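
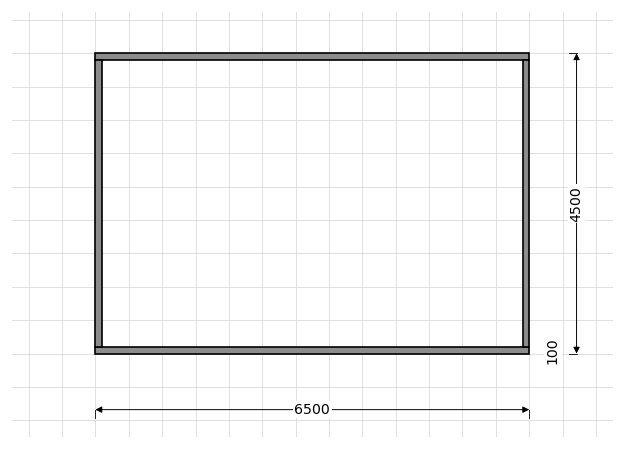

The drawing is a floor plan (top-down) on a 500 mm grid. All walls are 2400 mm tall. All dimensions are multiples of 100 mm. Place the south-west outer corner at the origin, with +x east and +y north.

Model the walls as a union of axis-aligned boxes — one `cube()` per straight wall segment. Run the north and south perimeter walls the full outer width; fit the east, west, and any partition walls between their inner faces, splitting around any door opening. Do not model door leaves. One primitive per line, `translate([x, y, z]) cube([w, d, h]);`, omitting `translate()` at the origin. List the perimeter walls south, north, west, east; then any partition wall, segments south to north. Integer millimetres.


cube([6500, 100, 2400]);
translate([0, 4400, 0]) cube([6500, 100, 2400]);
translate([0, 100, 0]) cube([100, 4300, 2400]);
translate([6400, 100, 0]) cube([100, 4300, 2400]);


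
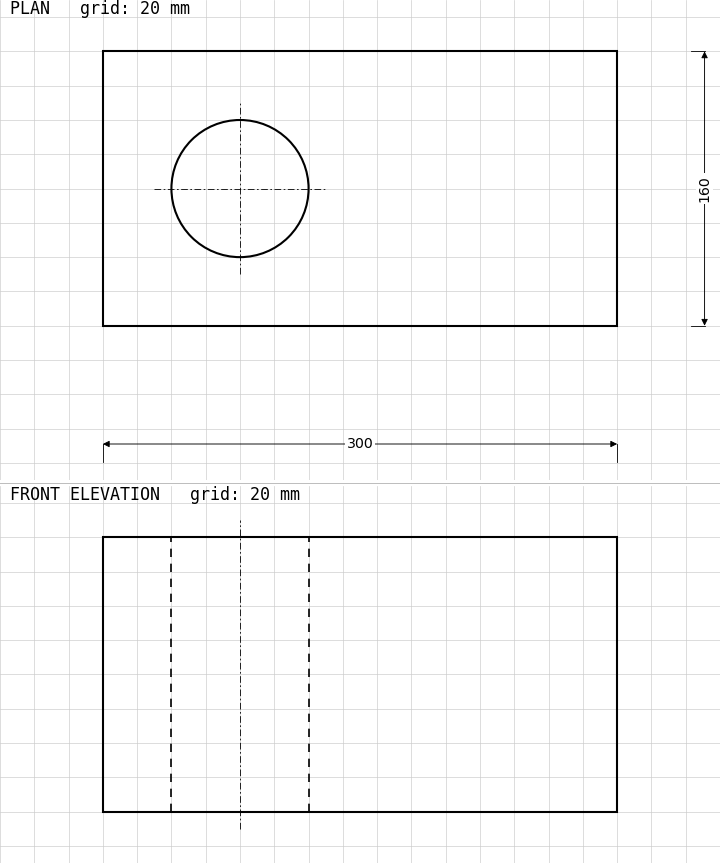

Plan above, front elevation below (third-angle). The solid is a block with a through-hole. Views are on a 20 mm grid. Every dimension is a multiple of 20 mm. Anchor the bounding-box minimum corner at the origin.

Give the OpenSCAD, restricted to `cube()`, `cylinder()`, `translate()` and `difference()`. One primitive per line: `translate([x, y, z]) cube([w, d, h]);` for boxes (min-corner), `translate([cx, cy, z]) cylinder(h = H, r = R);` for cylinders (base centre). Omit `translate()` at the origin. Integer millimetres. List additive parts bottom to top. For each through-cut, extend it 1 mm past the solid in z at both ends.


difference() {
  cube([300, 160, 160]);
  translate([80, 80, -1]) cylinder(h = 162, r = 40);
}


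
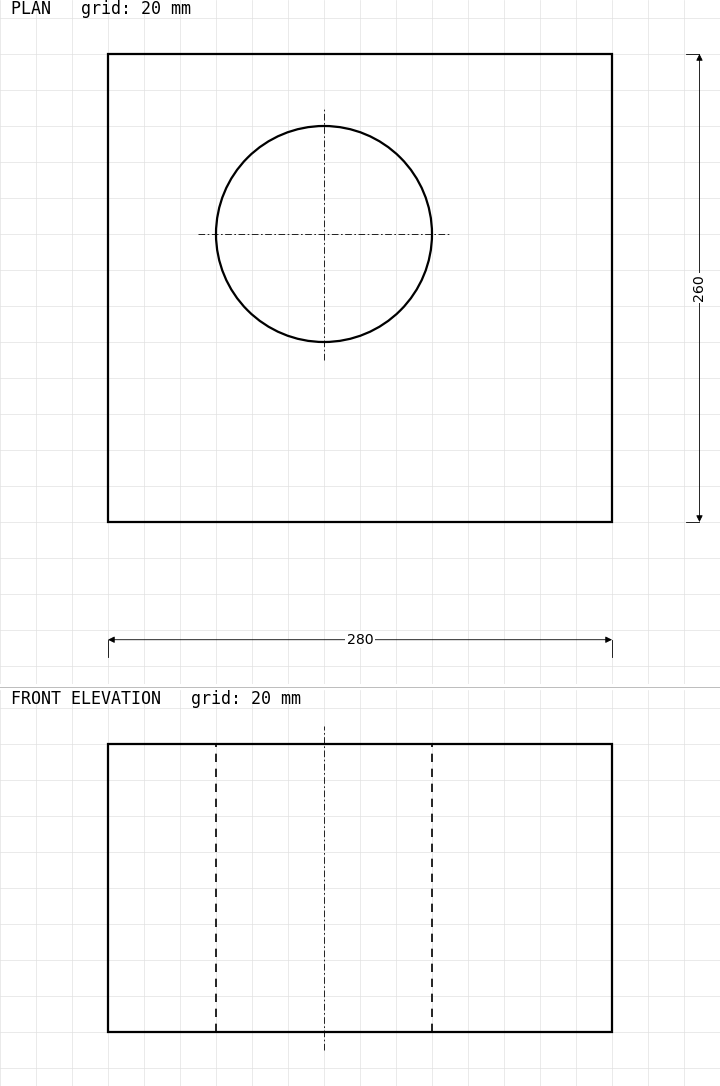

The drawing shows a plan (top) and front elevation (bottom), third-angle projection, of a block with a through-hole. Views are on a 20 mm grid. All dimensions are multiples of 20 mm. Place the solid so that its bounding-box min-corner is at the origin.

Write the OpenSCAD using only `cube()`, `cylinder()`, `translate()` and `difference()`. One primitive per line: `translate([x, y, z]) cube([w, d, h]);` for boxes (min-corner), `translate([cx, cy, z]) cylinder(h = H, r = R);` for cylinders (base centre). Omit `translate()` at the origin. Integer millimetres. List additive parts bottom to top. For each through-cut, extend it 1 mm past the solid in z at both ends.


difference() {
  cube([280, 260, 160]);
  translate([120, 160, -1]) cylinder(h = 162, r = 60);
}


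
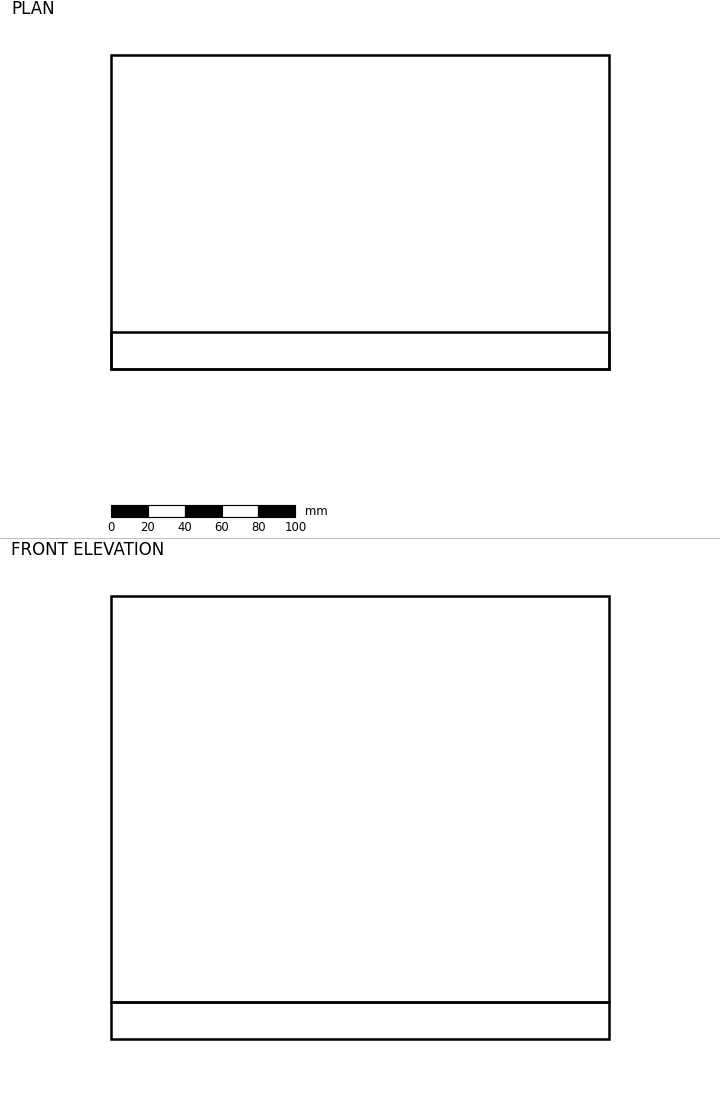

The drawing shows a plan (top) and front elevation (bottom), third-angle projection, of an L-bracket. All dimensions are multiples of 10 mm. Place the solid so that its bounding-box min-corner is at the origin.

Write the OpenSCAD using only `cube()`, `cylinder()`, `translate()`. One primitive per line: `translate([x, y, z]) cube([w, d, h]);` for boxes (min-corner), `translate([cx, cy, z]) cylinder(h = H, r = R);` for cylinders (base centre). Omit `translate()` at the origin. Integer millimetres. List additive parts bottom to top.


cube([270, 170, 20]);
translate([0, 0, 20]) cube([270, 20, 220]);


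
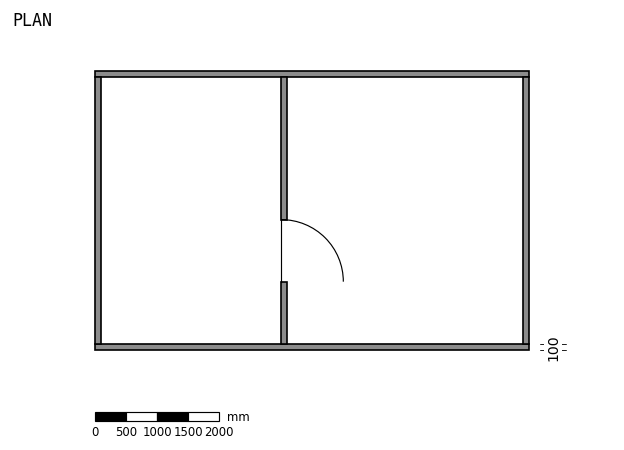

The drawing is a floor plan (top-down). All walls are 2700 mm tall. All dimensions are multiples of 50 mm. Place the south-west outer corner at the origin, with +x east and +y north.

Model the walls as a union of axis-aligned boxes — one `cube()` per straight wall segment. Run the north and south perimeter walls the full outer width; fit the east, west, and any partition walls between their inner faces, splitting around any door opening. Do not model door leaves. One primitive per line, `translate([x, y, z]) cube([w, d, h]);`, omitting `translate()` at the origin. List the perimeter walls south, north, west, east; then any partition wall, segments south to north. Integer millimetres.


cube([7000, 100, 2700]);
translate([0, 4400, 0]) cube([7000, 100, 2700]);
translate([0, 100, 0]) cube([100, 4300, 2700]);
translate([6900, 100, 0]) cube([100, 4300, 2700]);
translate([3000, 100, 0]) cube([100, 1000, 2700]);
translate([3000, 2100, 0]) cube([100, 2300, 2700]);


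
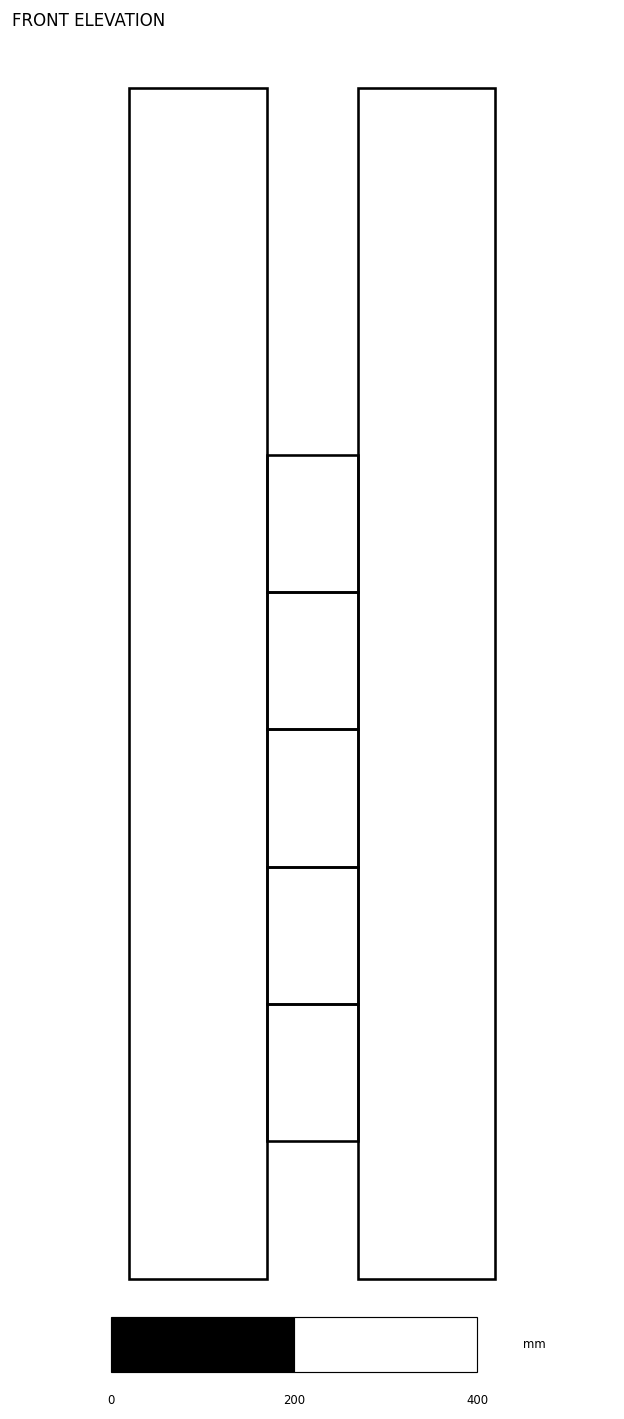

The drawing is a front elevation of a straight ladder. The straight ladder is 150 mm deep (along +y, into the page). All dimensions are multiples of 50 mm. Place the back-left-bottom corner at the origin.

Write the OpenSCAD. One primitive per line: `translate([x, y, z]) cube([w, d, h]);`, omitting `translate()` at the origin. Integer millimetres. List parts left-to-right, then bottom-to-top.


cube([150, 150, 1300]);
translate([150, 0, 150]) cube([100, 150, 150]);
translate([150, 0, 300]) cube([100, 150, 150]);
translate([150, 0, 450]) cube([100, 150, 150]);
translate([150, 0, 600]) cube([100, 150, 150]);
translate([150, 0, 750]) cube([100, 150, 150]);
translate([250, 0, 0]) cube([150, 150, 1300]);


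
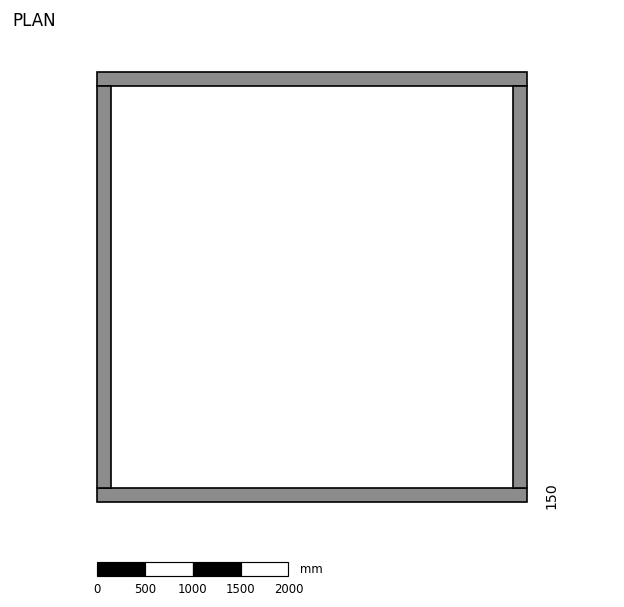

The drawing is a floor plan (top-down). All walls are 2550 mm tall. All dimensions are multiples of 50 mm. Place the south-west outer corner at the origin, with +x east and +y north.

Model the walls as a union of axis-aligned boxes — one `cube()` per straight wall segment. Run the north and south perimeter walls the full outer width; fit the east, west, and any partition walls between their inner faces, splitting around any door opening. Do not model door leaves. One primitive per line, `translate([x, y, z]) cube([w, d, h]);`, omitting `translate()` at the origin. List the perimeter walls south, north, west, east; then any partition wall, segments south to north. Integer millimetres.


cube([4500, 150, 2550]);
translate([0, 4350, 0]) cube([4500, 150, 2550]);
translate([0, 150, 0]) cube([150, 4200, 2550]);
translate([4350, 150, 0]) cube([150, 4200, 2550]);


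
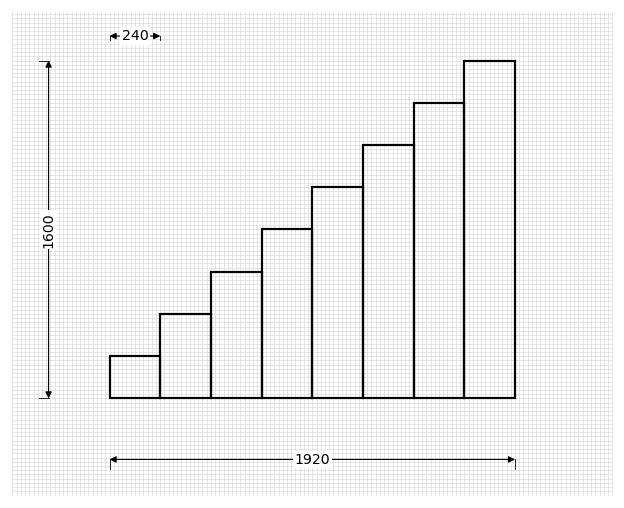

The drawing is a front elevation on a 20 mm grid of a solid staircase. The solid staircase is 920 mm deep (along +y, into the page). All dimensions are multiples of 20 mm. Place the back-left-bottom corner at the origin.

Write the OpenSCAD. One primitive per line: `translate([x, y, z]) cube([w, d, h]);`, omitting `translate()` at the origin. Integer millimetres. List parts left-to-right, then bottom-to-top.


cube([240, 920, 200]);
translate([240, 0, 0]) cube([240, 920, 400]);
translate([480, 0, 0]) cube([240, 920, 600]);
translate([720, 0, 0]) cube([240, 920, 800]);
translate([960, 0, 0]) cube([240, 920, 1000]);
translate([1200, 0, 0]) cube([240, 920, 1200]);
translate([1440, 0, 0]) cube([240, 920, 1400]);
translate([1680, 0, 0]) cube([240, 920, 1600]);


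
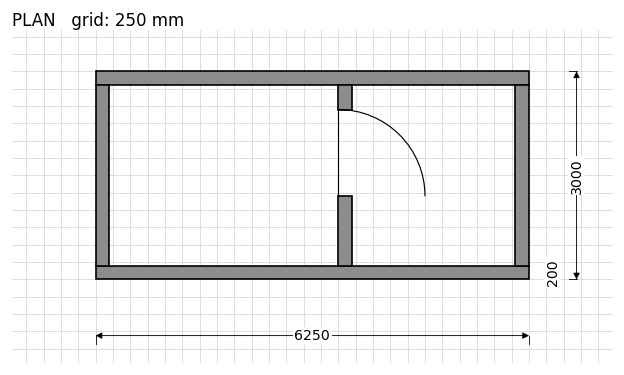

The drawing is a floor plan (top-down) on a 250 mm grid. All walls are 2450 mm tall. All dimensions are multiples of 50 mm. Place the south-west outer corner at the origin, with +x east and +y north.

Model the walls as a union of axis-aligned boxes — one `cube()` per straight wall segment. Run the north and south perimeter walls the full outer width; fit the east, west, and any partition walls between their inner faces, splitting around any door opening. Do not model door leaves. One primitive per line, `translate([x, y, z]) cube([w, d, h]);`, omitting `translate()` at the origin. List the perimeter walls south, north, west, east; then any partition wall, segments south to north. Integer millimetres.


cube([6250, 200, 2450]);
translate([0, 2800, 0]) cube([6250, 200, 2450]);
translate([0, 200, 0]) cube([200, 2600, 2450]);
translate([6050, 200, 0]) cube([200, 2600, 2450]);
translate([3500, 200, 0]) cube([200, 1000, 2450]);
translate([3500, 2450, 0]) cube([200, 350, 2450]);


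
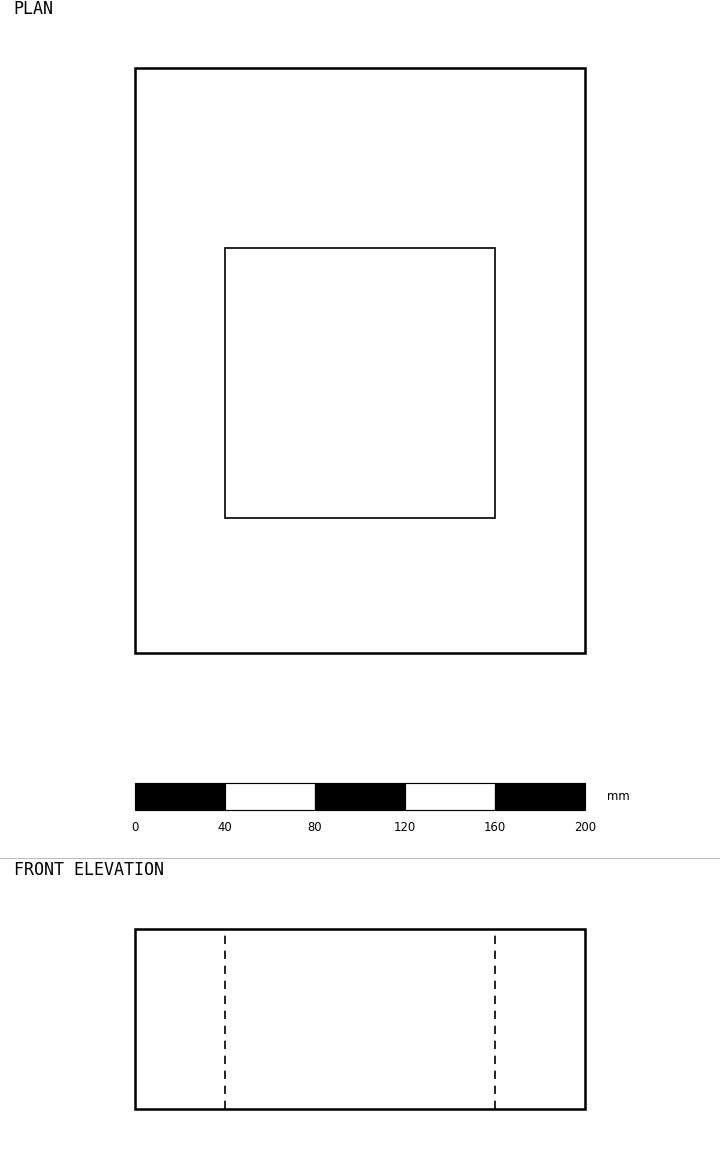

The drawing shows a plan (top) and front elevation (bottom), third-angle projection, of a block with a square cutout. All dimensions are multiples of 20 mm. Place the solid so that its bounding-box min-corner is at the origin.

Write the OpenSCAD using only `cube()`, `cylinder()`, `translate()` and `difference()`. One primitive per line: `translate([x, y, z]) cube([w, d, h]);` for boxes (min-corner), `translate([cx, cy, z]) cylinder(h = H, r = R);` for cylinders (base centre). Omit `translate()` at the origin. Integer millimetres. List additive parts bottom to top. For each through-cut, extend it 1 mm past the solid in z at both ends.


difference() {
  cube([200, 260, 80]);
  translate([40, 60, -1]) cube([120, 120, 82]);
}


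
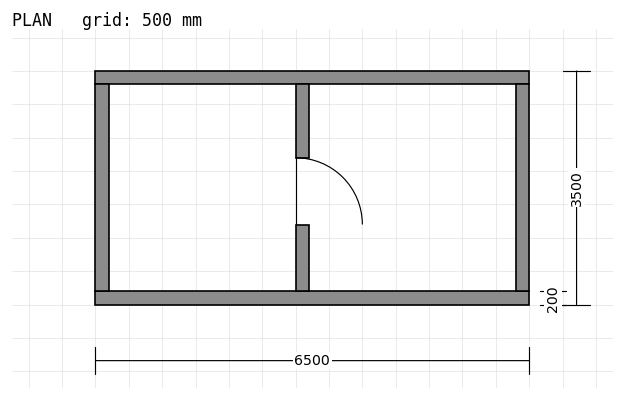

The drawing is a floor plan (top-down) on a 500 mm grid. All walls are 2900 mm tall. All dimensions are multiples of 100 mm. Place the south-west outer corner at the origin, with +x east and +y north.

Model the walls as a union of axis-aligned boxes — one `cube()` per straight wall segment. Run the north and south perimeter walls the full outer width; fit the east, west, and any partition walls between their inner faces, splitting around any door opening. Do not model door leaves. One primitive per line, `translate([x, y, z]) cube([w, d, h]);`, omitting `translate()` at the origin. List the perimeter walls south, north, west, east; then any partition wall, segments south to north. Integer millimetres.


cube([6500, 200, 2900]);
translate([0, 3300, 0]) cube([6500, 200, 2900]);
translate([0, 200, 0]) cube([200, 3100, 2900]);
translate([6300, 200, 0]) cube([200, 3100, 2900]);
translate([3000, 200, 0]) cube([200, 1000, 2900]);
translate([3000, 2200, 0]) cube([200, 1100, 2900]);


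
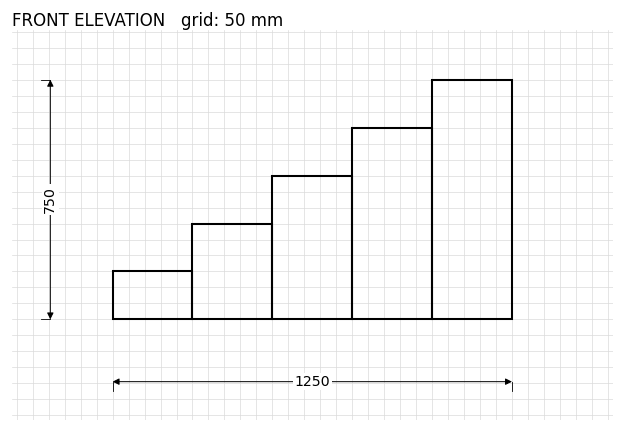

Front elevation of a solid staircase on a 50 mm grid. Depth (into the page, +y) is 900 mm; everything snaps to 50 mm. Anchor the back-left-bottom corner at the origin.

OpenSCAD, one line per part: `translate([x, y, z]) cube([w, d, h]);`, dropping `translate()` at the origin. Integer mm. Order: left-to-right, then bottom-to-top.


cube([250, 900, 150]);
translate([250, 0, 0]) cube([250, 900, 300]);
translate([500, 0, 0]) cube([250, 900, 450]);
translate([750, 0, 0]) cube([250, 900, 600]);
translate([1000, 0, 0]) cube([250, 900, 750]);


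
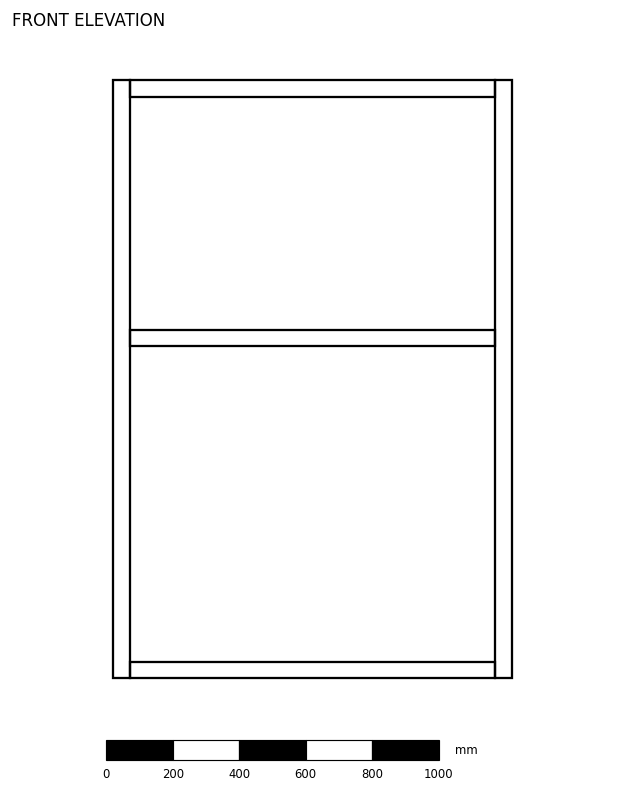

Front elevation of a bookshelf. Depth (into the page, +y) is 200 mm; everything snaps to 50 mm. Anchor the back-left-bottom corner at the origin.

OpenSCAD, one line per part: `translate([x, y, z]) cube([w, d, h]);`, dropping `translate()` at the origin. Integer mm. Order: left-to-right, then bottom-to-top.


cube([50, 200, 1800]);
translate([50, 0, 0]) cube([1100, 200, 50]);
translate([50, 0, 1000]) cube([1100, 200, 50]);
translate([50, 0, 1750]) cube([1100, 200, 50]);
translate([1150, 0, 0]) cube([50, 200, 1800]);


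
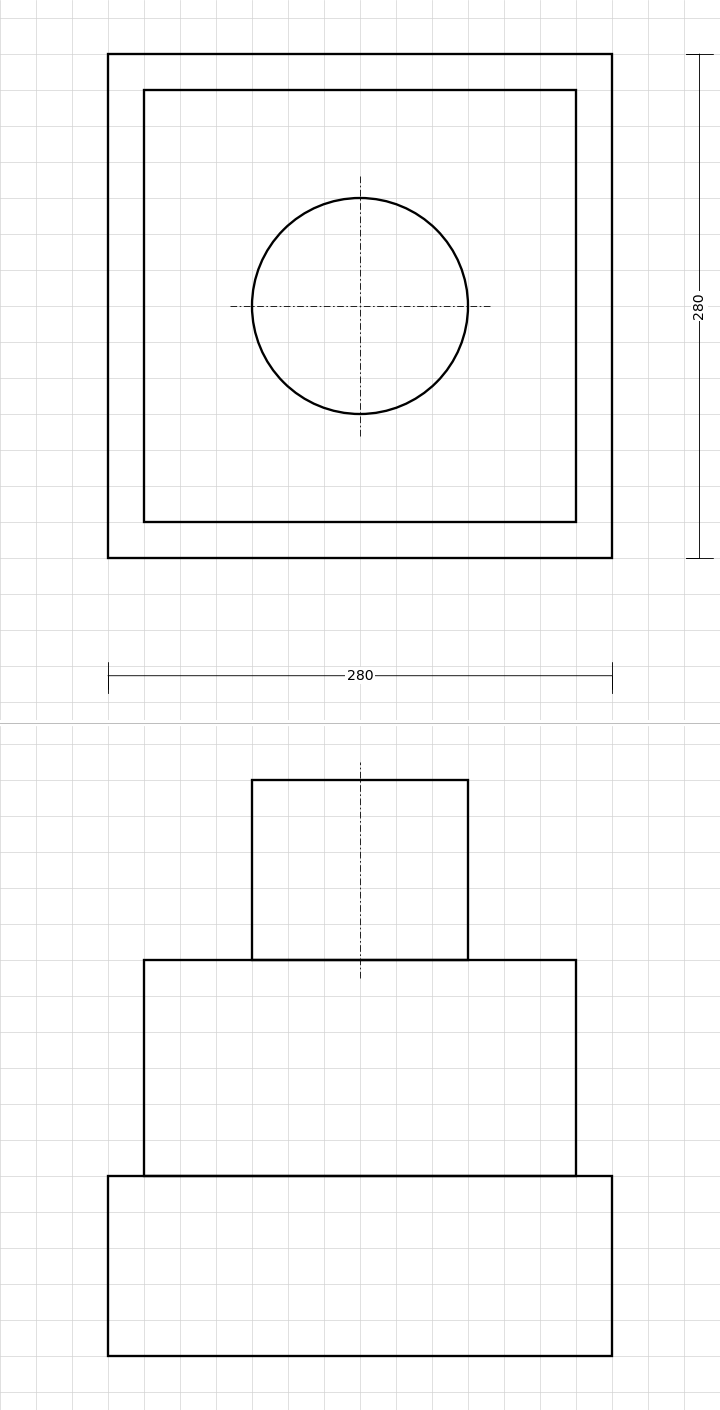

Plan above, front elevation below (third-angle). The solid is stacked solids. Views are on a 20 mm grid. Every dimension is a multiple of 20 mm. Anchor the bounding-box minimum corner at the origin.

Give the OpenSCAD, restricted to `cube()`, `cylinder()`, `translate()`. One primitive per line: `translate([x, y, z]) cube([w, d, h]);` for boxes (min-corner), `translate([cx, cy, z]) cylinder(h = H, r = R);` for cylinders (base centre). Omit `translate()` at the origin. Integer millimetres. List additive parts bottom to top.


cube([280, 280, 100]);
translate([20, 20, 100]) cube([240, 240, 120]);
translate([140, 140, 220]) cylinder(h = 100, r = 60);


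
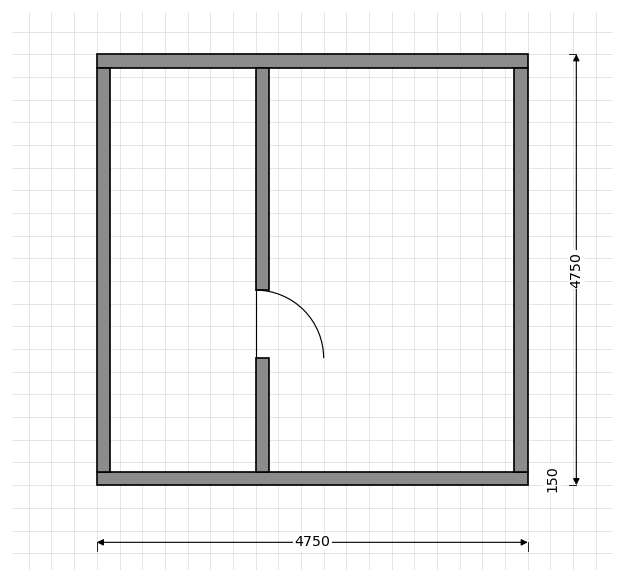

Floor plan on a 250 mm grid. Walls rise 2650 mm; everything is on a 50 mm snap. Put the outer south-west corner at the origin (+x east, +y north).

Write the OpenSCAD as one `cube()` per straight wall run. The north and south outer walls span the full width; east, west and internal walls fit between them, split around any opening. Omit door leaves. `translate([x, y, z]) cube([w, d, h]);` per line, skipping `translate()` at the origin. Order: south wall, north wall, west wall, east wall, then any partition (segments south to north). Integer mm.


cube([4750, 150, 2650]);
translate([0, 4600, 0]) cube([4750, 150, 2650]);
translate([0, 150, 0]) cube([150, 4450, 2650]);
translate([4600, 150, 0]) cube([150, 4450, 2650]);
translate([1750, 150, 0]) cube([150, 1250, 2650]);
translate([1750, 2150, 0]) cube([150, 2450, 2650]);


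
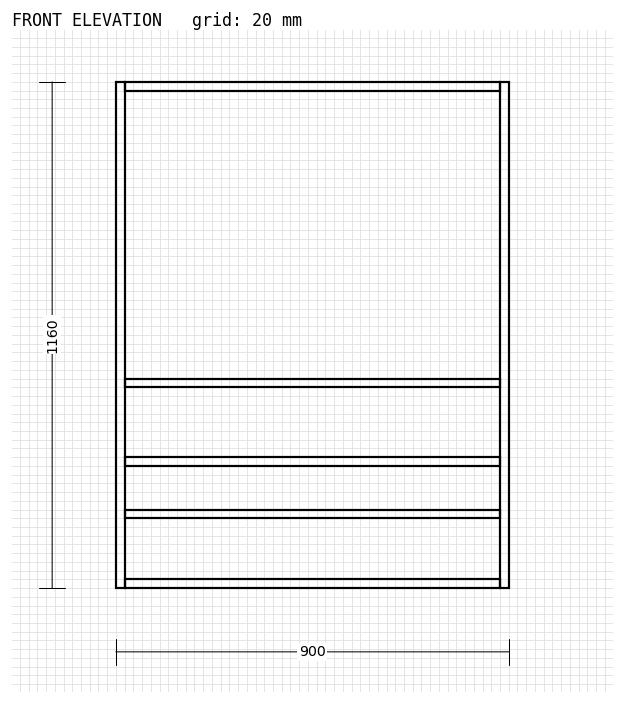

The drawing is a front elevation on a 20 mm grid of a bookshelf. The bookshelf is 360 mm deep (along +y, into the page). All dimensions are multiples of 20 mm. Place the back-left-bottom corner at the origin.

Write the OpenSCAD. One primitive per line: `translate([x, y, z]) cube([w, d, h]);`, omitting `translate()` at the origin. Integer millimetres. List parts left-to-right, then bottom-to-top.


cube([20, 360, 1160]);
translate([20, 0, 0]) cube([860, 360, 20]);
translate([20, 0, 160]) cube([860, 360, 20]);
translate([20, 0, 280]) cube([860, 360, 20]);
translate([20, 0, 460]) cube([860, 360, 20]);
translate([20, 0, 1140]) cube([860, 360, 20]);
translate([880, 0, 0]) cube([20, 360, 1160]);


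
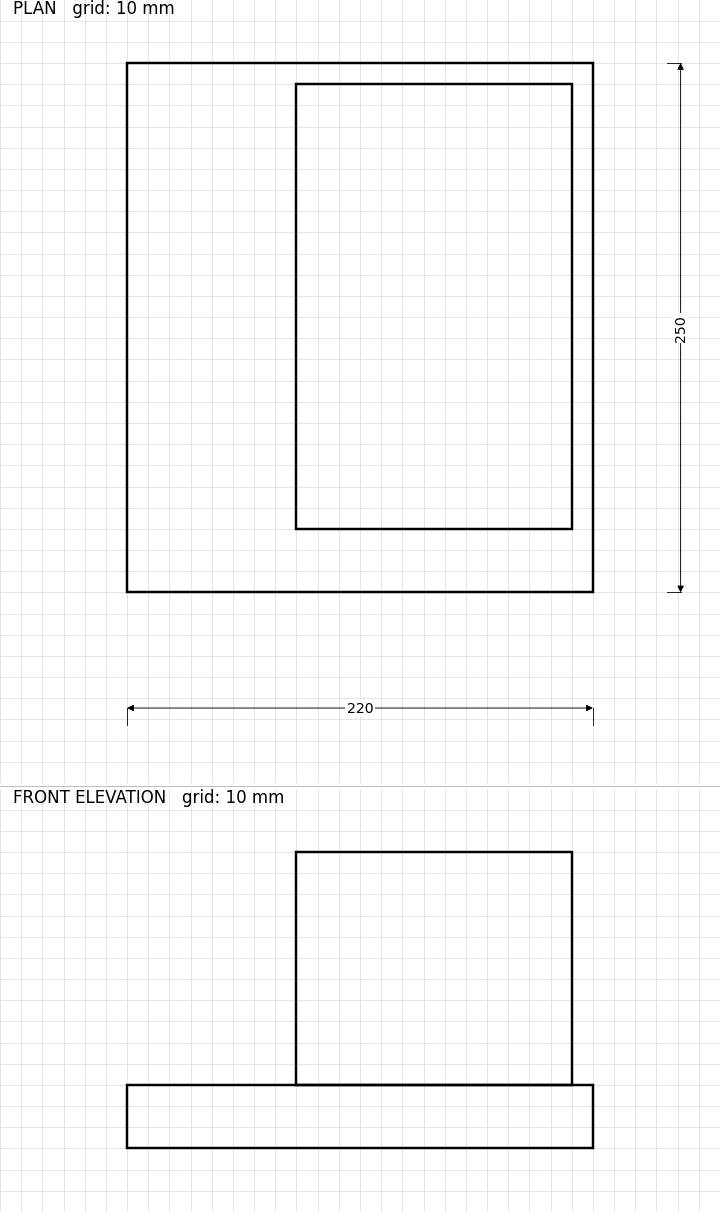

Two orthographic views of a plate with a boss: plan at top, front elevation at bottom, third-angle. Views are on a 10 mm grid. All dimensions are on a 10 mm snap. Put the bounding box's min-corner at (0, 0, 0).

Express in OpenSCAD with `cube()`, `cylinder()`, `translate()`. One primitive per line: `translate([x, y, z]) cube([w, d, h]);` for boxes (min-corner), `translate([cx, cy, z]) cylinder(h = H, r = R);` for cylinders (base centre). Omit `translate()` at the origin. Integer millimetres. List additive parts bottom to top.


cube([220, 250, 30]);
translate([80, 30, 30]) cube([130, 210, 110]);


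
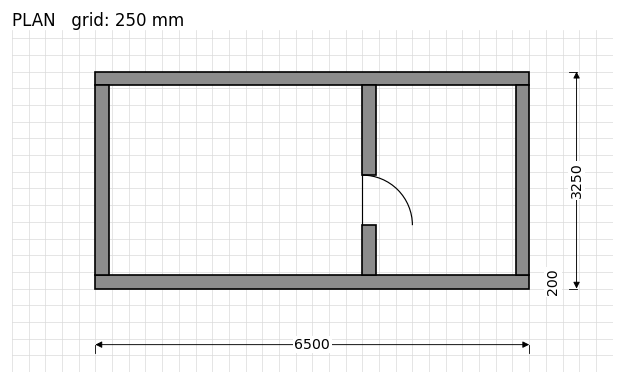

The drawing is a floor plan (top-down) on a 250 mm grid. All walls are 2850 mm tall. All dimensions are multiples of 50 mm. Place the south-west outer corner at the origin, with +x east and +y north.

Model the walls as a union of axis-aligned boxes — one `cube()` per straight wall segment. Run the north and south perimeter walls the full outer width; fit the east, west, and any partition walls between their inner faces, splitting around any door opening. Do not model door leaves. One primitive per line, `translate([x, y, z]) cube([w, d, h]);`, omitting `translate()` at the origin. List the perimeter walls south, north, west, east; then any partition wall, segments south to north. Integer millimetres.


cube([6500, 200, 2850]);
translate([0, 3050, 0]) cube([6500, 200, 2850]);
translate([0, 200, 0]) cube([200, 2850, 2850]);
translate([6300, 200, 0]) cube([200, 2850, 2850]);
translate([4000, 200, 0]) cube([200, 750, 2850]);
translate([4000, 1700, 0]) cube([200, 1350, 2850]);


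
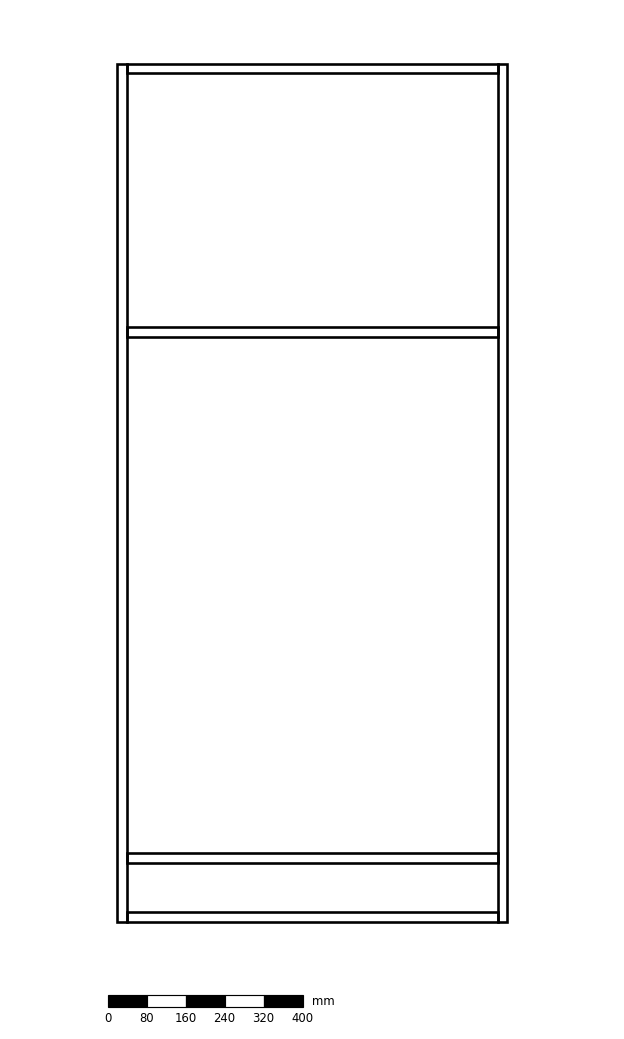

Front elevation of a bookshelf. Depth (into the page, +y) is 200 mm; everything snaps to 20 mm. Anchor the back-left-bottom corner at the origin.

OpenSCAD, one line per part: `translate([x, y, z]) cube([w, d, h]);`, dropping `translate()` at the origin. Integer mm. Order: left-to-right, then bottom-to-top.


cube([20, 200, 1760]);
translate([20, 0, 0]) cube([760, 200, 20]);
translate([20, 0, 120]) cube([760, 200, 20]);
translate([20, 0, 1200]) cube([760, 200, 20]);
translate([20, 0, 1740]) cube([760, 200, 20]);
translate([780, 0, 0]) cube([20, 200, 1760]);


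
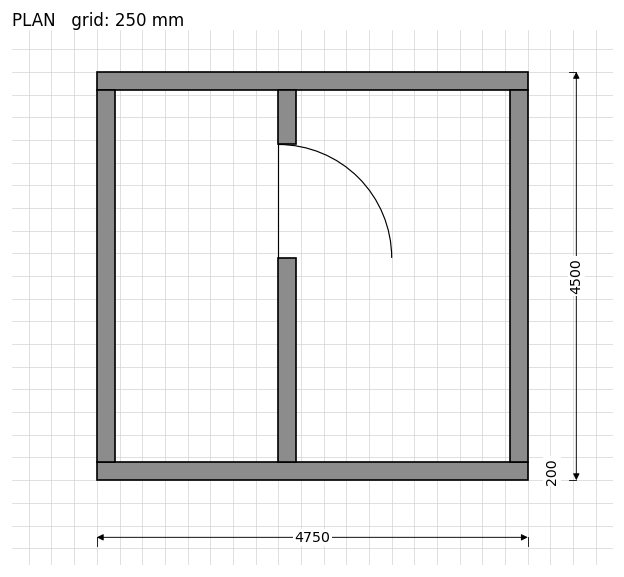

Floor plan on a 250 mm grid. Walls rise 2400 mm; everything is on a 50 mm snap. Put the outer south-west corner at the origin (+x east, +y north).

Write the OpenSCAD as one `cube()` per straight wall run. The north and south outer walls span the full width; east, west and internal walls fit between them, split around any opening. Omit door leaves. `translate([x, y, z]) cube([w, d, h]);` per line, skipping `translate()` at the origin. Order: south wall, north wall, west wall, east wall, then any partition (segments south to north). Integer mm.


cube([4750, 200, 2400]);
translate([0, 4300, 0]) cube([4750, 200, 2400]);
translate([0, 200, 0]) cube([200, 4100, 2400]);
translate([4550, 200, 0]) cube([200, 4100, 2400]);
translate([2000, 200, 0]) cube([200, 2250, 2400]);
translate([2000, 3700, 0]) cube([200, 600, 2400]);


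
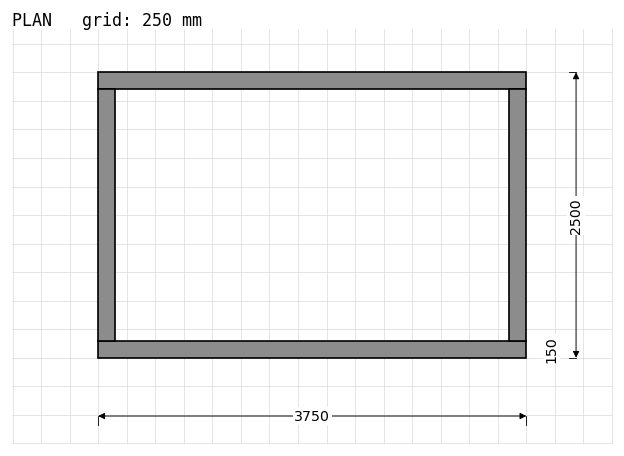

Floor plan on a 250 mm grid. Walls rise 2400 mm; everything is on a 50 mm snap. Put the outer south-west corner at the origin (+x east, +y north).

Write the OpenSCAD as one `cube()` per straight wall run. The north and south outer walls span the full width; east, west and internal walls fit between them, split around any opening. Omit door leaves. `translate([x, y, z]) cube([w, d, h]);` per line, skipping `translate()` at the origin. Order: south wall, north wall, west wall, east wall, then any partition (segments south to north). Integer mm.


cube([3750, 150, 2400]);
translate([0, 2350, 0]) cube([3750, 150, 2400]);
translate([0, 150, 0]) cube([150, 2200, 2400]);
translate([3600, 150, 0]) cube([150, 2200, 2400]);


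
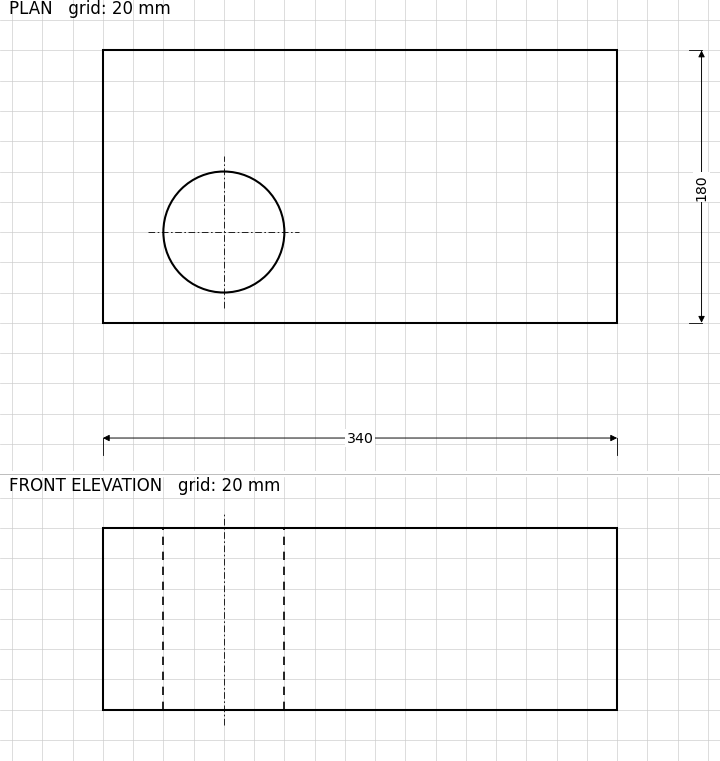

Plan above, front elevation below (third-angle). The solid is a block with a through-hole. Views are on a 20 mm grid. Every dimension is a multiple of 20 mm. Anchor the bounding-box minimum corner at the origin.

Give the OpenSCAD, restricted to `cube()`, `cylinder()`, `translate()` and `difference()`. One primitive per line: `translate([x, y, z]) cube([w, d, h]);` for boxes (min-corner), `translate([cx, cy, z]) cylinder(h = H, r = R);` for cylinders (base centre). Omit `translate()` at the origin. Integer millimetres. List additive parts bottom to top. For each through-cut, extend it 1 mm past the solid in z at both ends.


difference() {
  cube([340, 180, 120]);
  translate([80, 60, -1]) cylinder(h = 122, r = 40);
}


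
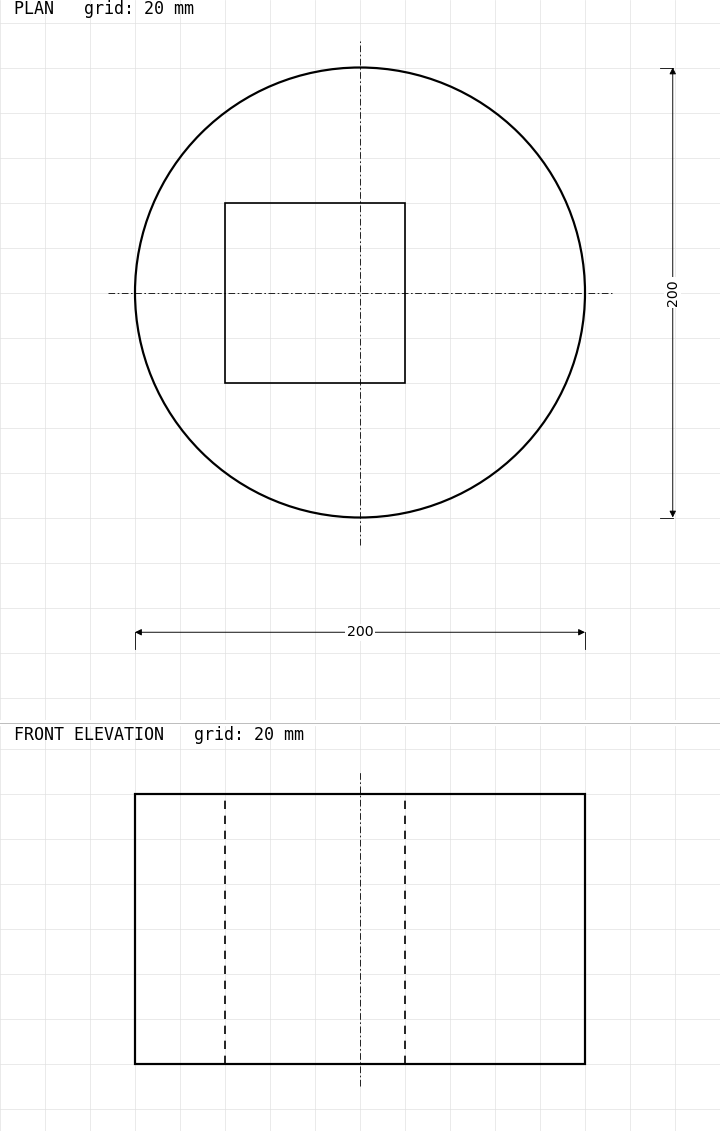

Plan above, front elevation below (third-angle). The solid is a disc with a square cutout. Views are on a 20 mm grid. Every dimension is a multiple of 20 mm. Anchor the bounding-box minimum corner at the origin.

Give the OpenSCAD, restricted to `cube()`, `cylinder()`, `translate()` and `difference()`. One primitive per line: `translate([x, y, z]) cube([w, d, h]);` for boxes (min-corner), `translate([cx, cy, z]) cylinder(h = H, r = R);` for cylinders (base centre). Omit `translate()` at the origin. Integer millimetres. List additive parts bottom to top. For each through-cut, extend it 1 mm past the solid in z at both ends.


difference() {
  translate([100, 100, 0]) cylinder(h = 120, r = 100);
  translate([40, 60, -1]) cube([80, 80, 122]);
}


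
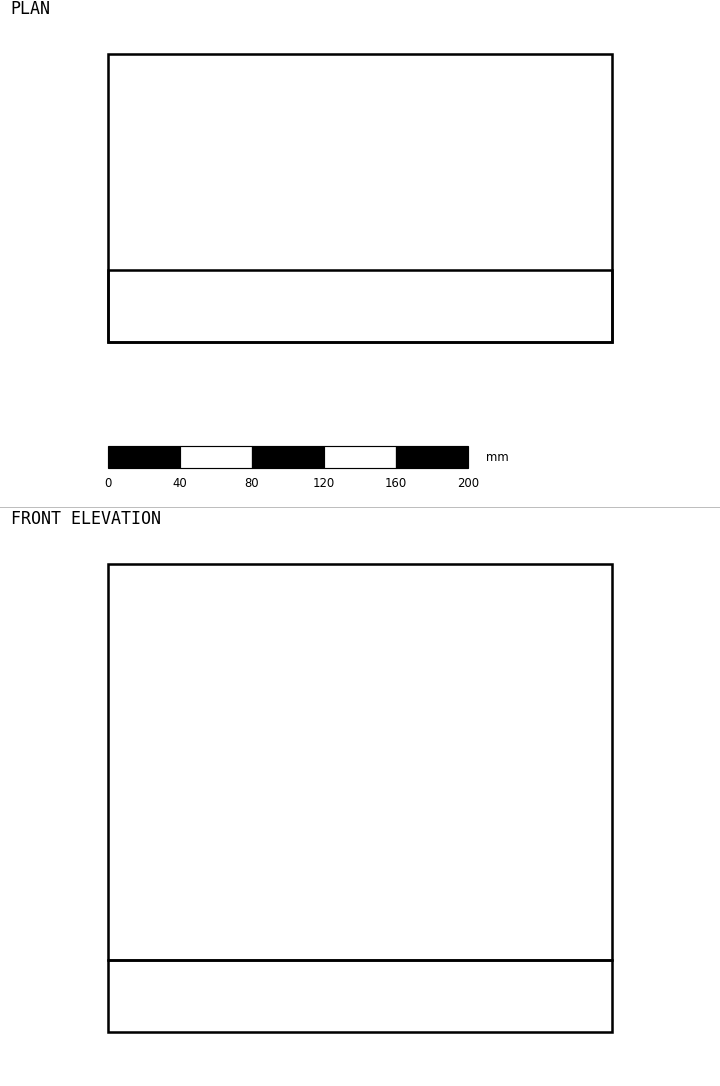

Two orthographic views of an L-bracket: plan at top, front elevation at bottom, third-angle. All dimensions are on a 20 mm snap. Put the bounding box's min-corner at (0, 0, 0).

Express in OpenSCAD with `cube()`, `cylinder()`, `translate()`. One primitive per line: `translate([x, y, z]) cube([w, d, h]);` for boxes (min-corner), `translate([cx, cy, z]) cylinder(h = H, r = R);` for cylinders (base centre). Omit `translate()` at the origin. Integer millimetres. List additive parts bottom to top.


cube([280, 160, 40]);
translate([0, 0, 40]) cube([280, 40, 220]);


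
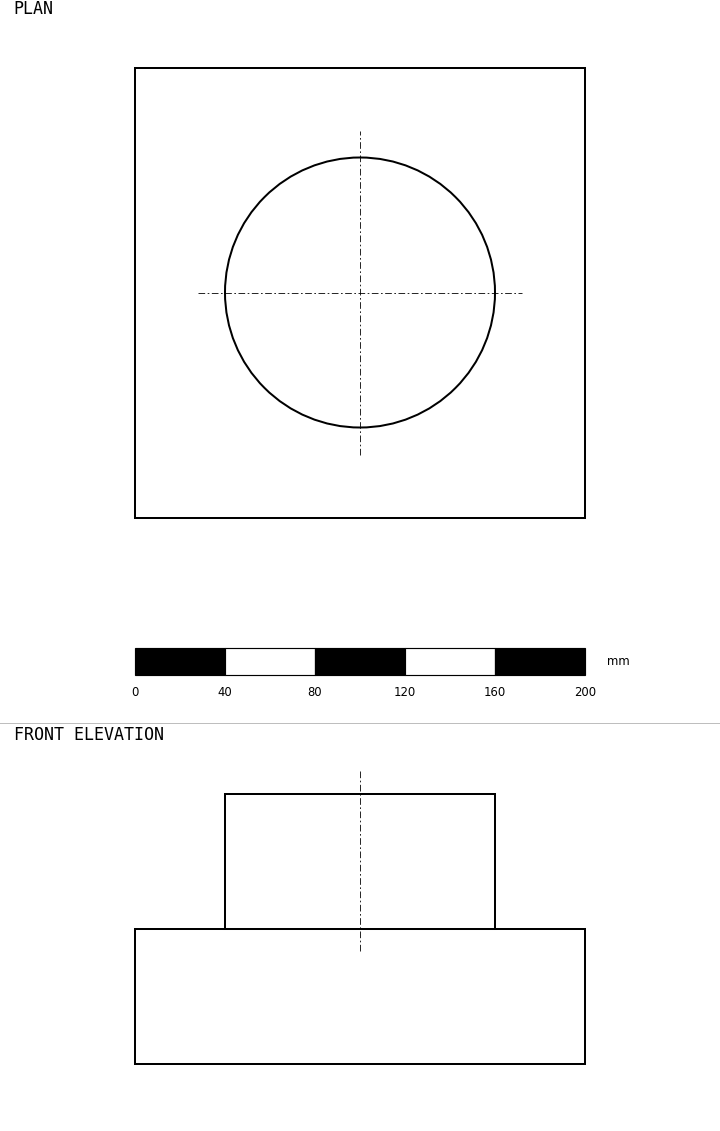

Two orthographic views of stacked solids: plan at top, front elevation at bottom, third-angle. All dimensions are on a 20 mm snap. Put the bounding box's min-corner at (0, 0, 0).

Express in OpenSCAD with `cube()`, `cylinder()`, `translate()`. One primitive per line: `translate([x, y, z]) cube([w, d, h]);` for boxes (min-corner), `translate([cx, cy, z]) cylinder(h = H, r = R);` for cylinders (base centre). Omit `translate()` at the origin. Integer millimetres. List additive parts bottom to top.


cube([200, 200, 60]);
translate([100, 100, 60]) cylinder(h = 60, r = 60);


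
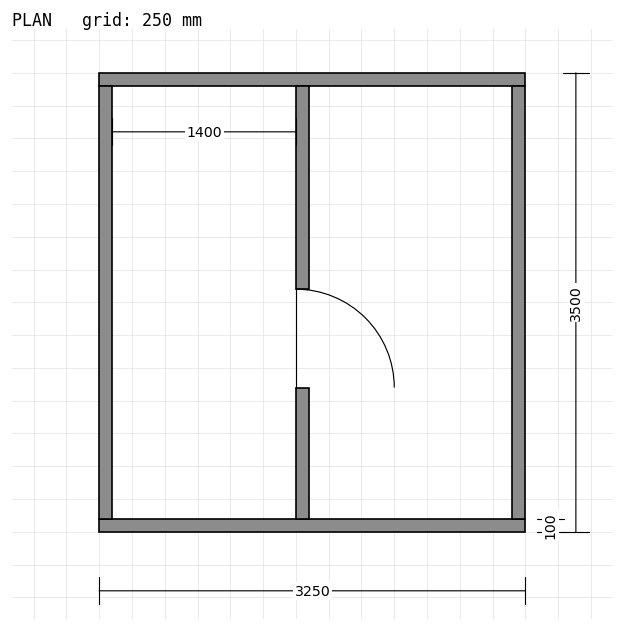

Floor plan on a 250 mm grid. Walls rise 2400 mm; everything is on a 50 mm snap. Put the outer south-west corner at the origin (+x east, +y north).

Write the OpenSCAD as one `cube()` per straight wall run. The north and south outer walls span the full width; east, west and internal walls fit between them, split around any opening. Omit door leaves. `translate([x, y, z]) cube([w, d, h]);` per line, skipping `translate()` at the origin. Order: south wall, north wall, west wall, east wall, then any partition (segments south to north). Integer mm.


cube([3250, 100, 2400]);
translate([0, 3400, 0]) cube([3250, 100, 2400]);
translate([0, 100, 0]) cube([100, 3300, 2400]);
translate([3150, 100, 0]) cube([100, 3300, 2400]);
translate([1500, 100, 0]) cube([100, 1000, 2400]);
translate([1500, 1850, 0]) cube([100, 1550, 2400]);


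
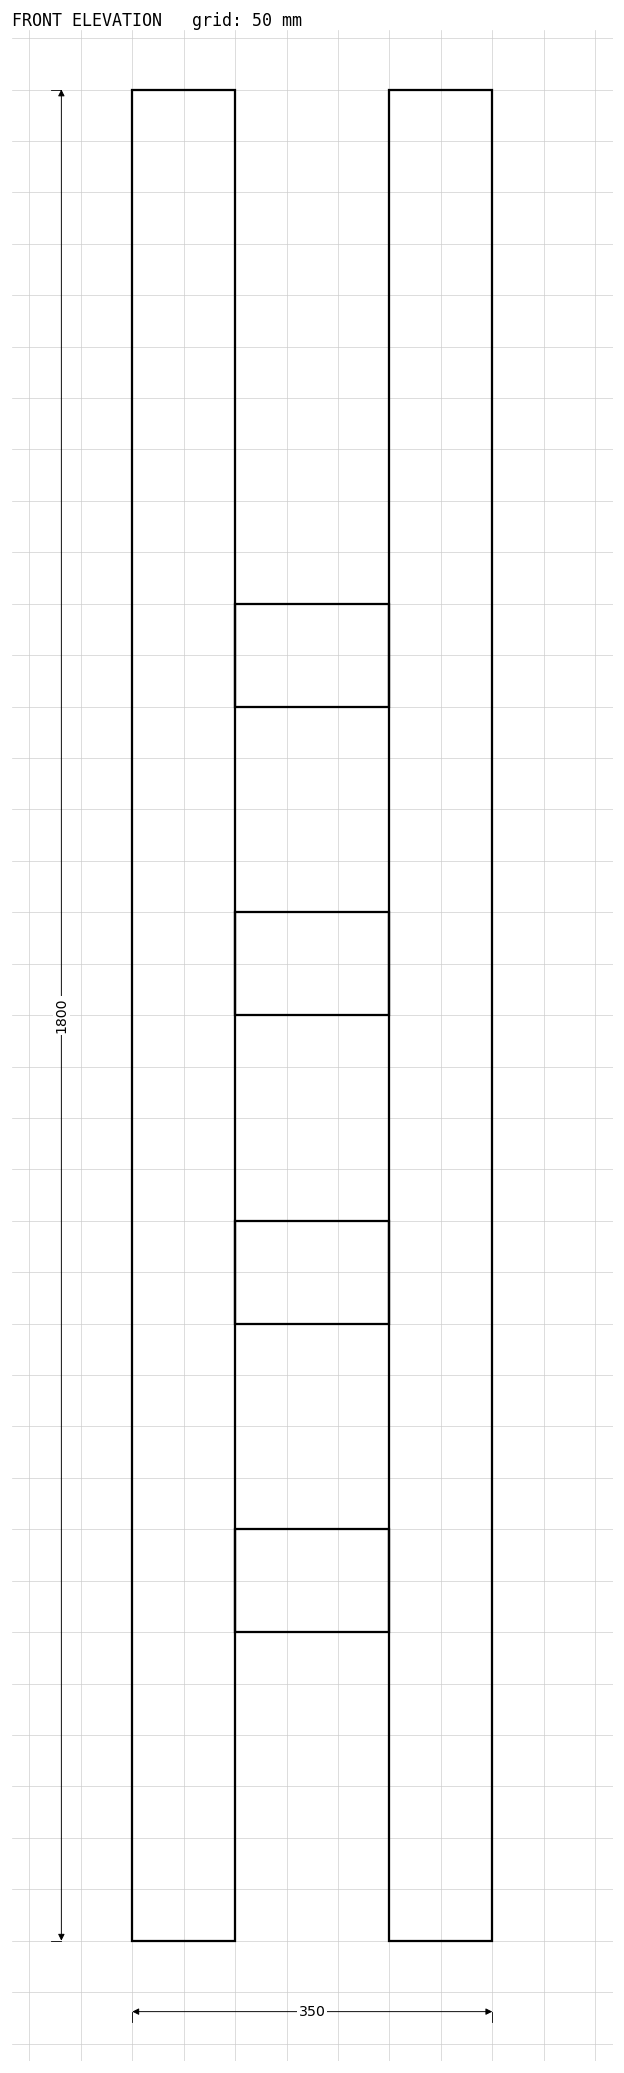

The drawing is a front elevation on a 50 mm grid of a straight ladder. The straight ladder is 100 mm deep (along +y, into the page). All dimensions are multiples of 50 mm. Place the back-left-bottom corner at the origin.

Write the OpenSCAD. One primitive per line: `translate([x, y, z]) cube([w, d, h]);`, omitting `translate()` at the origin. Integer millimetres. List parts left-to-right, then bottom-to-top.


cube([100, 100, 1800]);
translate([100, 0, 300]) cube([150, 100, 100]);
translate([100, 0, 600]) cube([150, 100, 100]);
translate([100, 0, 900]) cube([150, 100, 100]);
translate([100, 0, 1200]) cube([150, 100, 100]);
translate([250, 0, 0]) cube([100, 100, 1800]);


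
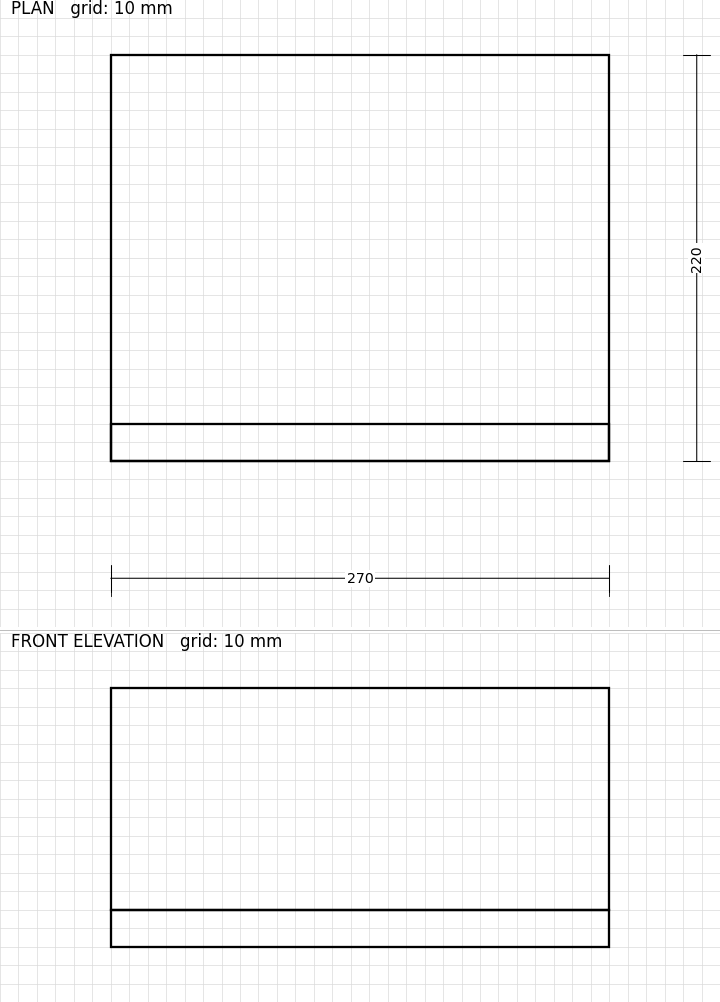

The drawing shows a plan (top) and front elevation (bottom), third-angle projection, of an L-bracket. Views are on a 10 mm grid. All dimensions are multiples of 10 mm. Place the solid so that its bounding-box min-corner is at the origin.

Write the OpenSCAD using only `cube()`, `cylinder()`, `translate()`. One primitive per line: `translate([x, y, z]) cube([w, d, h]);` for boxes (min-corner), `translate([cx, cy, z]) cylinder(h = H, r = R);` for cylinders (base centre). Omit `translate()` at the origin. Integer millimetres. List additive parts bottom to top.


cube([270, 220, 20]);
translate([0, 0, 20]) cube([270, 20, 120]);


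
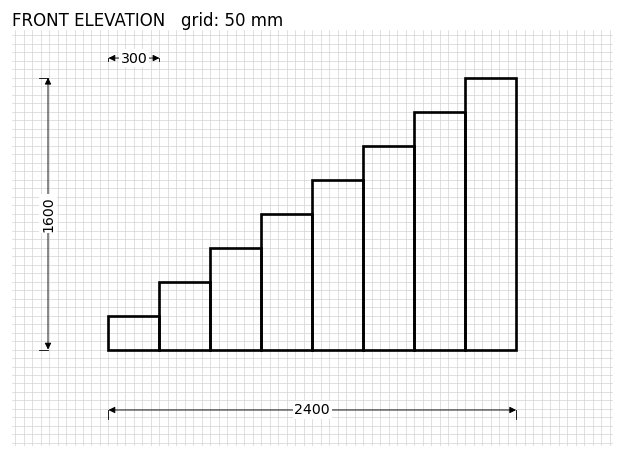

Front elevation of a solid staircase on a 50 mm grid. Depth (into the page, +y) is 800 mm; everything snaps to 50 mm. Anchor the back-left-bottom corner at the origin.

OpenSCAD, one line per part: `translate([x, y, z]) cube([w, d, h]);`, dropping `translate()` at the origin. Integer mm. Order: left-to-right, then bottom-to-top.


cube([300, 800, 200]);
translate([300, 0, 0]) cube([300, 800, 400]);
translate([600, 0, 0]) cube([300, 800, 600]);
translate([900, 0, 0]) cube([300, 800, 800]);
translate([1200, 0, 0]) cube([300, 800, 1000]);
translate([1500, 0, 0]) cube([300, 800, 1200]);
translate([1800, 0, 0]) cube([300, 800, 1400]);
translate([2100, 0, 0]) cube([300, 800, 1600]);


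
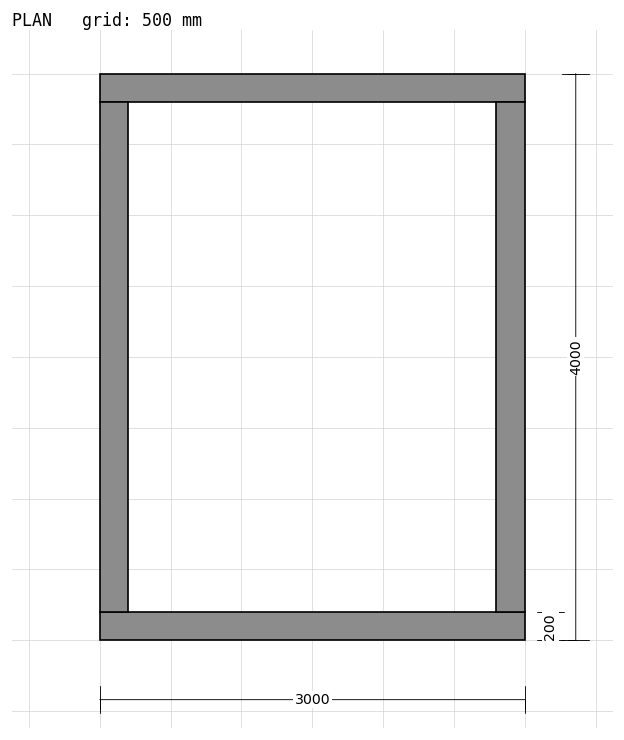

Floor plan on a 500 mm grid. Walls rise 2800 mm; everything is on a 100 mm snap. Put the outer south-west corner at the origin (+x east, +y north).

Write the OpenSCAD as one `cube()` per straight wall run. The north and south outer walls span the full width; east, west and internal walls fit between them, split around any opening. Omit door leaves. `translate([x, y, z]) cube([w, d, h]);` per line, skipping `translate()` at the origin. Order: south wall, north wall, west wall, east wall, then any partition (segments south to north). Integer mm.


cube([3000, 200, 2800]);
translate([0, 3800, 0]) cube([3000, 200, 2800]);
translate([0, 200, 0]) cube([200, 3600, 2800]);
translate([2800, 200, 0]) cube([200, 3600, 2800]);


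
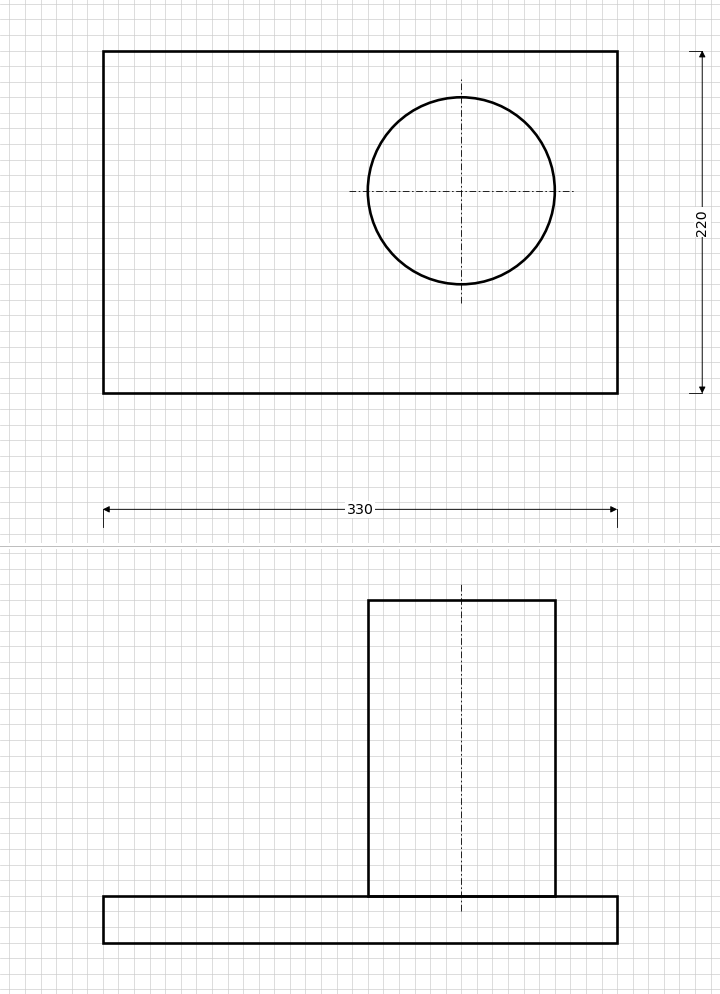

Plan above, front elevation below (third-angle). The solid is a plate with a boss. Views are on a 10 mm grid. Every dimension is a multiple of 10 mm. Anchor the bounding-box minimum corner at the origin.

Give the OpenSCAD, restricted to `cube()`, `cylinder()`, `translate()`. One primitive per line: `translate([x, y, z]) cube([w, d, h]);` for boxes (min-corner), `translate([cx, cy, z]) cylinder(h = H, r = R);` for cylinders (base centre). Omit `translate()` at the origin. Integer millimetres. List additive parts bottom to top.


cube([330, 220, 30]);
translate([230, 130, 30]) cylinder(h = 190, r = 60);


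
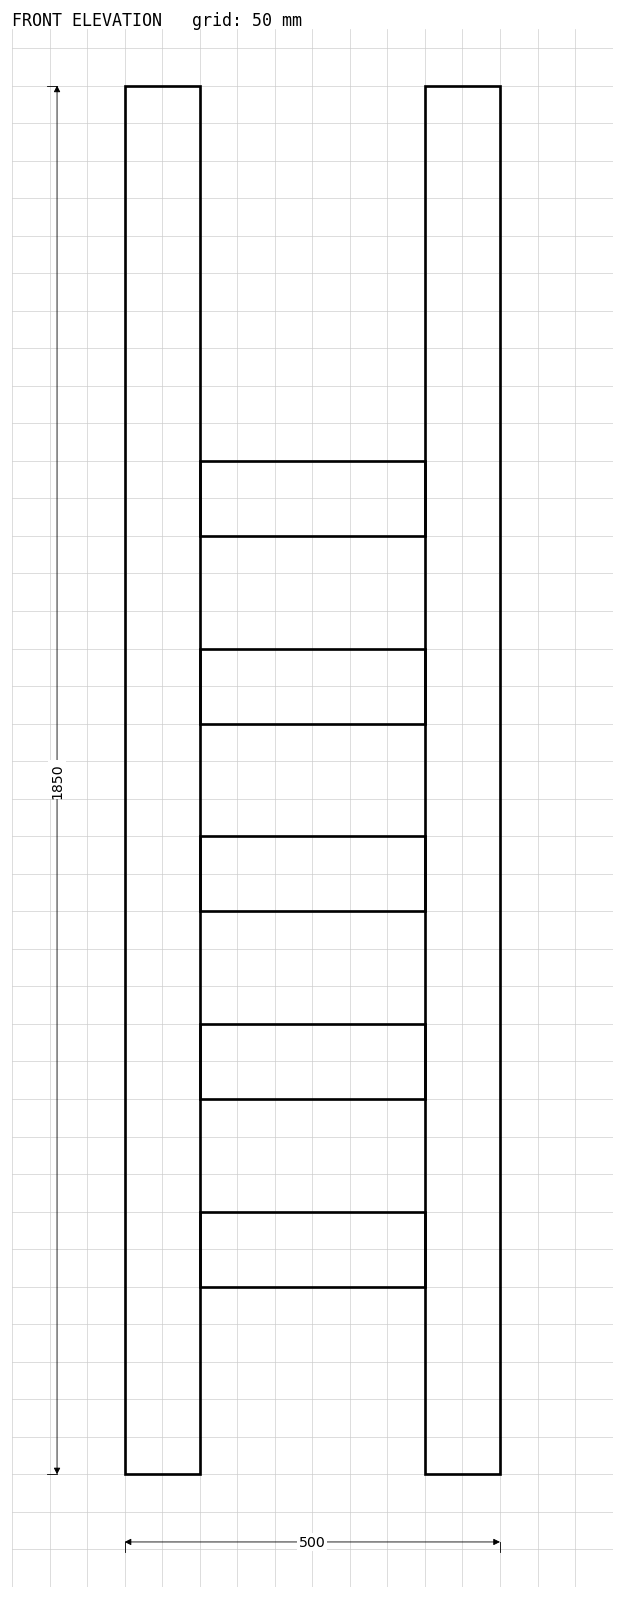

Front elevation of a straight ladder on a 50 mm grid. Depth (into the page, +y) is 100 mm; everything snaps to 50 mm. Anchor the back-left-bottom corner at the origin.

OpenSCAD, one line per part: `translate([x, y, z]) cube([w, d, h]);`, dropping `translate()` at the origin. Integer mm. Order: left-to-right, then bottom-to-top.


cube([100, 100, 1850]);
translate([100, 0, 250]) cube([300, 100, 100]);
translate([100, 0, 500]) cube([300, 100, 100]);
translate([100, 0, 750]) cube([300, 100, 100]);
translate([100, 0, 1000]) cube([300, 100, 100]);
translate([100, 0, 1250]) cube([300, 100, 100]);
translate([400, 0, 0]) cube([100, 100, 1850]);


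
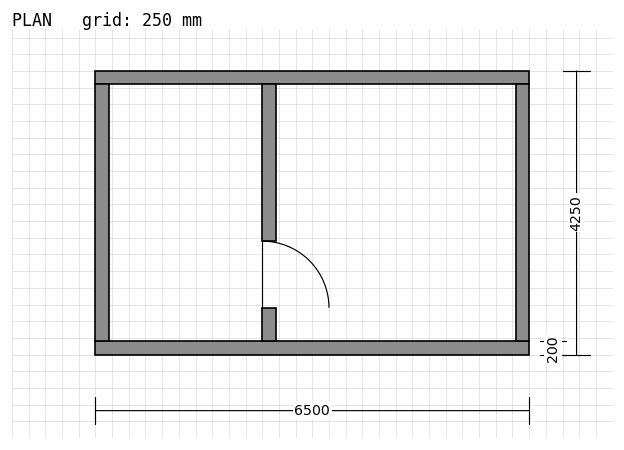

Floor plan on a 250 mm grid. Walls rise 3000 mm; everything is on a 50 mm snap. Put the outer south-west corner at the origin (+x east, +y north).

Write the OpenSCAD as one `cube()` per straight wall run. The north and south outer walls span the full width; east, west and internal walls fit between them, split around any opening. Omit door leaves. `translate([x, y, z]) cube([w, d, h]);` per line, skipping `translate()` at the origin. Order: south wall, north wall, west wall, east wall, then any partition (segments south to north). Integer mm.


cube([6500, 200, 3000]);
translate([0, 4050, 0]) cube([6500, 200, 3000]);
translate([0, 200, 0]) cube([200, 3850, 3000]);
translate([6300, 200, 0]) cube([200, 3850, 3000]);
translate([2500, 200, 0]) cube([200, 500, 3000]);
translate([2500, 1700, 0]) cube([200, 2350, 3000]);


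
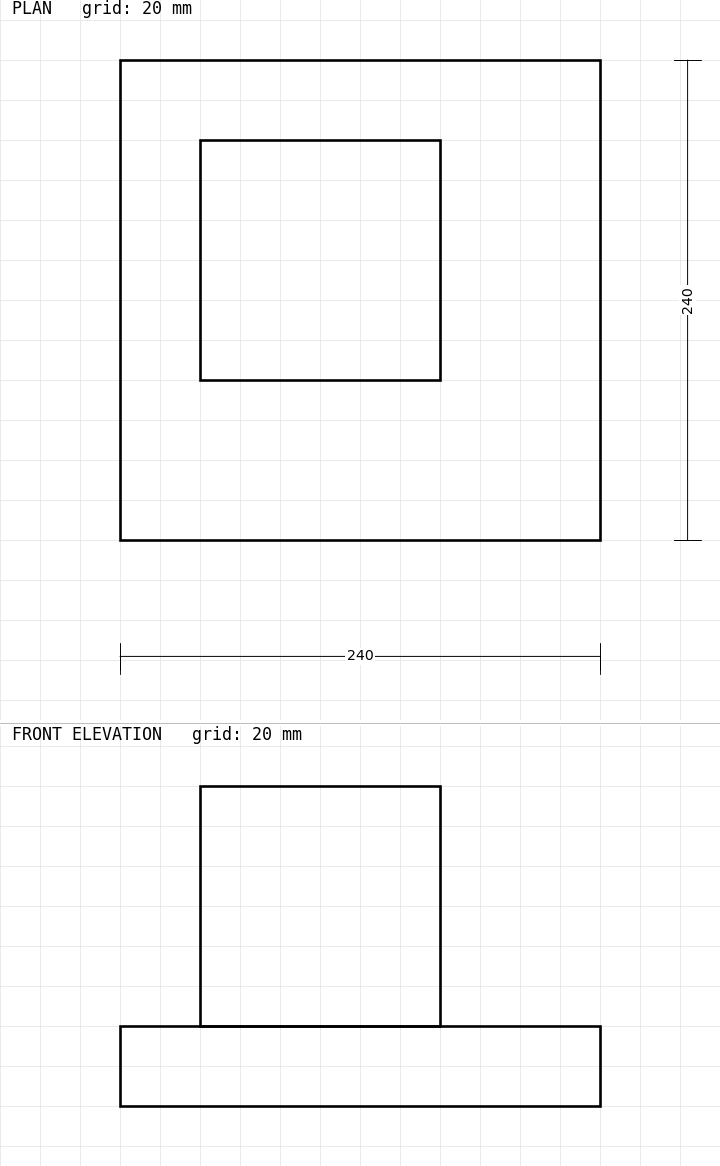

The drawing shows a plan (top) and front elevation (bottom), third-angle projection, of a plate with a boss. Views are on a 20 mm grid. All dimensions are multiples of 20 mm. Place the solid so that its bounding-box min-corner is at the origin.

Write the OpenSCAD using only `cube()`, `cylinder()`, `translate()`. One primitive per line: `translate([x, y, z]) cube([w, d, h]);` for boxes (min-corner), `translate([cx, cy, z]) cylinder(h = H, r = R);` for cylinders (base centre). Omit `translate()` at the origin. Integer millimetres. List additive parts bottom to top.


cube([240, 240, 40]);
translate([40, 80, 40]) cube([120, 120, 120]);


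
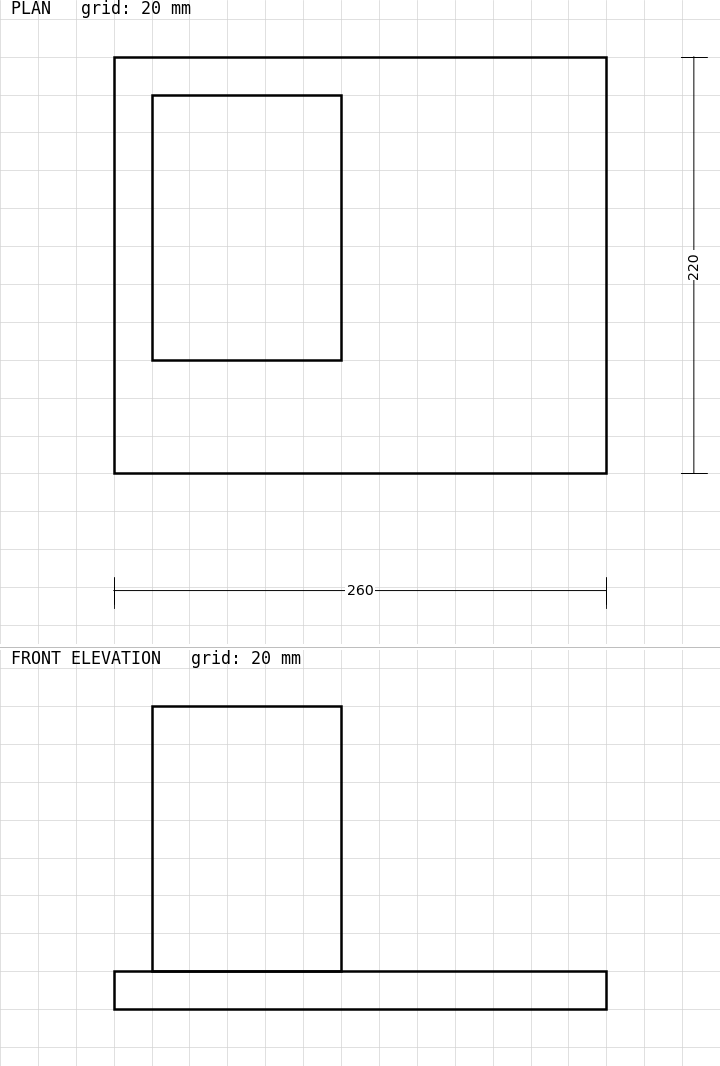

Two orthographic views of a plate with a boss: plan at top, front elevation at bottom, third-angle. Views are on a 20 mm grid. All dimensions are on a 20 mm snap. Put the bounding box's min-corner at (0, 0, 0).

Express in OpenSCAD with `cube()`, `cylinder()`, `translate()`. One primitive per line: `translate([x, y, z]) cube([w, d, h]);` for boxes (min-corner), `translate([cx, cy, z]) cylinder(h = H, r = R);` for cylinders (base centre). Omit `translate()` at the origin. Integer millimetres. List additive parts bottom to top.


cube([260, 220, 20]);
translate([20, 60, 20]) cube([100, 140, 140]);


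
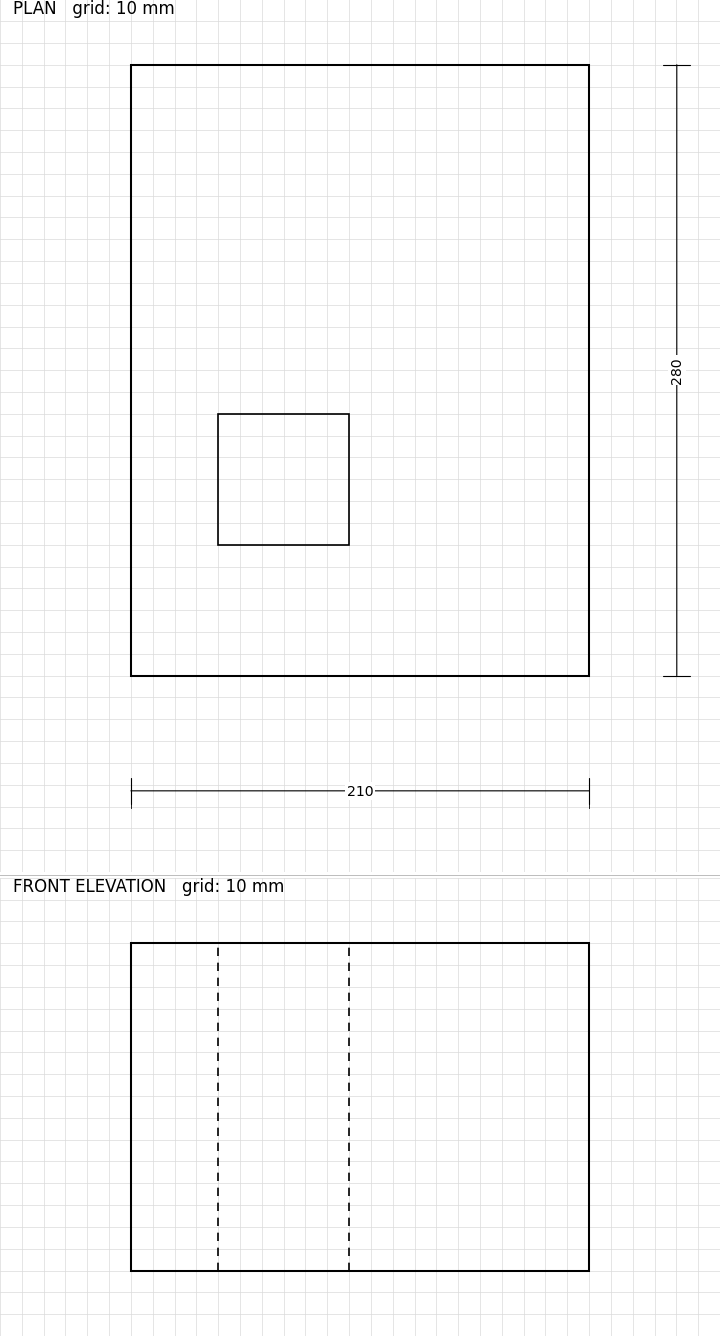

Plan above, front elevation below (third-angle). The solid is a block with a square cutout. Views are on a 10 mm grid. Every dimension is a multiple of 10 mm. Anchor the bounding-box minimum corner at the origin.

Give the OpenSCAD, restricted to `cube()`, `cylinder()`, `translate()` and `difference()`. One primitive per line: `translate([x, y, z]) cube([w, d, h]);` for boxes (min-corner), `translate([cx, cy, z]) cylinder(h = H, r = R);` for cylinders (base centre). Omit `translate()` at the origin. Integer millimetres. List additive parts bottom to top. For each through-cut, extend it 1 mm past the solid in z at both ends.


difference() {
  cube([210, 280, 150]);
  translate([40, 60, -1]) cube([60, 60, 152]);
}
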